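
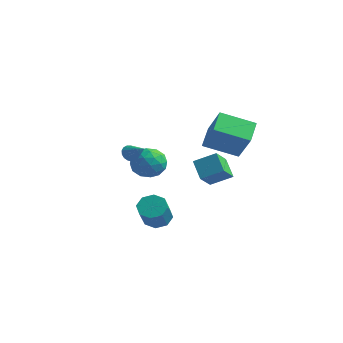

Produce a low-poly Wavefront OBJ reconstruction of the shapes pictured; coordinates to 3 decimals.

v -2.174 3.169 0.459
v -1.675 2.63 -0.393
v -3.685 2.19 0.193
v -3.186 1.651 -0.659
v -2.841 1.476 0.397
v -1.906 2.081 0.562
v -3.454 2.739 -0.762
v -2.519 3.344 -0.597
v -2.466 2.364 -1.147
v -2.087 1.583 -0.431
v -3.273 3.237 0.231
v -2.894 2.456 0.947
v -1.791 2.985 0.057
v -3.569 1.835 -0.257
v -3.365 1.732 0.364
v -3.072 1.415 -0.136
v -1.928 2.663 0.618
v -1.634 2.346 0.117
v -2.32 1.668 0.581
v -3.726 2.474 -0.317
v -3.432 2.157 -0.818
v -2.288 3.405 -0.064
v -1.995 3.088 -0.564
v -3.04 3.152 -0.781
v -1.963 2.512 -0.888
v -2.852 1.937 -1.044
v -3.009 2.576 -1.105
v -2.46 2.932 -1.008
v -1.74 2.053 -0.467
v -2.629 1.478 -0.623
v -2.426 1.375 -0.002
v -1.876 1.731 0.094
v -2.205 1.897 -0.91
v -2.731 3.342 0.423
v -3.62 2.767 0.267
v -3.484 3.089 -0.294
v -2.934 3.445 -0.198
v -2.508 2.883 0.844
v -3.397 2.308 0.688
v -2.9 1.888 0.808
v -2.351 2.244 0.905
v -3.155 2.923 0.71
v -0.019 0.399 -2.892
v 0.326 -0.091 -3.522
v 1.104 -1.27 -2.178
v 0.759 -0.779 -1.548
v 0.733 0.398 -3.329
v 1.512 -0.78 -1.985
v 0.7 0.889 -2.88
v 1.478 -0.29 -1.535
v 0.245 1.092 -2.438
v 1.024 -0.086 -1.093
v -0.364 0.89 -2.262
v 0.414 -0.289 -0.918
v -0.772 0.4 -2.455
v 0.007 -0.778 -1.111
v -0.738 -0.09 -2.905
v 0.04 -1.269 -1.56
v -0.284 -0.294 -3.347
v 0.495 -1.472 -2.002
v -1.112 -0.537 1.823
v -0.847 -0.687 1.341
v 0.032 -0.623 2.477
v -0.828 -0.414 1.344
v -0.874 -0.17 1.456
v -0.975 -0.01 1.653
v -1.107 0.029 1.889
v -1.24 -0.061 2.109
v -1.343 -0.261 2.264
v -1.394 -0.523 2.318
v -1.38 -0.789 2.258
v -1.304 -0.997 2.099
v -1.184 -1.1 1.876
v -1.048 -1.074 1.641
v -0.926 -0.924 1.448
v 2.271 2.135 -0.354
v 2.584 1.028 0.478
v 1.328 2.565 0.573
v 1.641 1.457 1.404
v 3.259 2.903 0.296
v 3.572 1.795 1.127
v 2.316 3.332 1.222
v 2.629 2.225 2.054
v 4.107 2.365 2.158
v 2.671 1.053 2.923
v 3.455 3.54 2.949
v 2.019 2.228 3.714
v 5.301 1.972 3.726
v 3.865 0.66 4.491
v 4.649 3.147 4.517
v 3.213 1.835 5.282
f 1 38 17
f 38 12 41
f 17 41 6
f 38 41 17
f 1 17 13
f 17 6 18
f 13 18 2
f 17 18 13
f 1 13 22
f 13 2 23
f 22 23 8
f 13 23 22
f 1 22 34
f 22 8 37
f 34 37 11
f 22 37 34
f 1 34 38
f 34 11 42
f 38 42 12
f 34 42 38
f 2 18 29
f 18 6 32
f 29 32 10
f 18 32 29
f 6 41 19
f 41 12 40
f 19 40 5
f 41 40 19
f 12 42 39
f 42 11 35
f 39 35 3
f 42 35 39
f 11 37 36
f 37 8 24
f 36 24 7
f 37 24 36
f 8 23 28
f 23 2 25
f 28 25 9
f 23 25 28
f 4 30 16
f 30 10 31
f 16 31 5
f 30 31 16
f 4 16 14
f 16 5 15
f 14 15 3
f 16 15 14
f 4 14 21
f 14 3 20
f 21 20 7
f 14 20 21
f 4 21 26
f 21 7 27
f 26 27 9
f 21 27 26
f 4 26 30
f 26 9 33
f 30 33 10
f 26 33 30
f 5 31 19
f 31 10 32
f 19 32 6
f 31 32 19
f 3 15 39
f 15 5 40
f 39 40 12
f 15 40 39
f 7 20 36
f 20 3 35
f 36 35 11
f 20 35 36
f 9 27 28
f 27 7 24
f 28 24 8
f 27 24 28
f 10 33 29
f 33 9 25
f 29 25 2
f 33 25 29
f 44 43 47
f 44 47 45
f 45 47 48
f 45 48 46
f 47 43 49
f 47 49 48
f 48 49 50
f 48 50 46
f 49 43 51
f 49 51 50
f 50 51 52
f 50 52 46
f 51 43 53
f 51 53 52
f 52 53 54
f 52 54 46
f 53 43 55
f 53 55 54
f 54 55 56
f 54 56 46
f 55 43 57
f 55 57 56
f 56 57 58
f 56 58 46
f 57 43 59
f 57 59 58
f 58 59 60
f 58 60 46
f 59 43 44
f 59 44 60
f 60 44 45
f 60 45 46
f 62 61 64
f 62 64 63
f 64 61 65
f 64 65 63
f 65 61 66
f 65 66 63
f 66 61 67
f 66 67 63
f 67 61 68
f 67 68 63
f 68 61 69
f 68 69 63
f 69 61 70
f 69 70 63
f 70 61 71
f 70 71 63
f 71 61 72
f 71 72 63
f 72 61 73
f 72 73 63
f 73 61 74
f 73 74 63
f 74 61 75
f 74 75 63
f 75 61 62
f 75 62 63
f 77 79 76
f 80 77 76
f 76 79 78
f 78 80 76
f 77 83 79
f 81 77 80
f 81 83 77
f 79 83 78
f 82 80 78
f 78 83 82
f 82 81 80
f 83 81 82
f 85 87 84
f 88 85 84
f 84 87 86
f 86 88 84
f 85 91 87
f 89 85 88
f 89 91 85
f 87 91 86
f 90 88 86
f 86 91 90
f 90 89 88
f 91 89 90



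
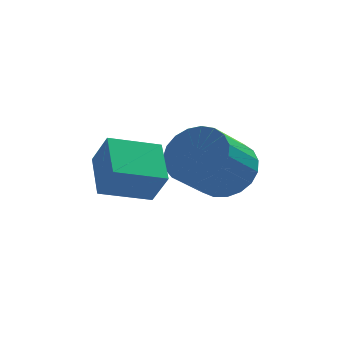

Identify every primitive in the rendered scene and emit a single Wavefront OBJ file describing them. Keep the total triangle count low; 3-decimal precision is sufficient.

v -2.697 -0.548 1.59
v -4.213 -0.966 2.057
v -2.873 0.862 2.283
v -4.389 0.443 2.749
v -2.251 -1.003 2.631
v -3.767 -1.422 3.097
v -2.427 0.406 3.323
v -3.943 -0.012 3.79
v -0.576 1.307 1.911
v 0.128 0.508 1.728
v -0.761 -0.526 2.826
v -1.464 0.273 3.009
v 0.315 0.718 2.078
v -0.574 -0.315 3.176
v 0.348 1.031 2.399
v -0.541 -0.002 3.497
v 0.221 1.391 2.636
v -0.668 0.358 3.733
v -0.043 1.737 2.747
v -0.932 0.703 3.844
v -0.4 2.008 2.714
v -1.289 0.974 3.811
v -0.787 2.158 2.542
v -1.675 1.124 3.639
v -1.137 2.161 2.261
v -2.026 1.127 3.358
v -1.39 2.016 1.919
v -2.279 0.982 3.017
v -1.503 1.748 1.576
v -2.391 0.715 2.674
v -1.455 1.405 1.291
v -2.343 0.371 2.389
v -1.255 1.044 1.114
v -2.144 0.01 2.211
v -0.937 0.729 1.074
v -1.826 -0.305 2.171
v -0.558 0.513 1.179
v -1.446 -0.52 2.276
v -0.181 0.435 1.41
v -1.07 -0.598 2.508
f 2 4 1
f 5 2 1
f 1 4 3
f 3 5 1
f 2 8 4
f 6 2 5
f 6 8 2
f 4 8 3
f 7 5 3
f 3 8 7
f 7 6 5
f 8 6 7
f 10 9 13
f 10 13 11
f 11 13 14
f 11 14 12
f 13 9 15
f 13 15 14
f 14 15 16
f 14 16 12
f 15 9 17
f 15 17 16
f 16 17 18
f 16 18 12
f 17 9 19
f 17 19 18
f 18 19 20
f 18 20 12
f 19 9 21
f 19 21 20
f 20 21 22
f 20 22 12
f 21 9 23
f 21 23 22
f 22 23 24
f 22 24 12
f 23 9 25
f 23 25 24
f 24 25 26
f 24 26 12
f 25 9 27
f 25 27 26
f 26 27 28
f 26 28 12
f 27 9 29
f 27 29 28
f 28 29 30
f 28 30 12
f 29 9 31
f 29 31 30
f 30 31 32
f 30 32 12
f 31 9 33
f 31 33 32
f 32 33 34
f 32 34 12
f 33 9 35
f 33 35 34
f 34 35 36
f 34 36 12
f 35 9 37
f 35 37 36
f 36 37 38
f 36 38 12
f 37 9 39
f 37 39 38
f 38 39 40
f 38 40 12
f 39 9 10
f 39 10 40
f 40 10 11
f 40 11 12



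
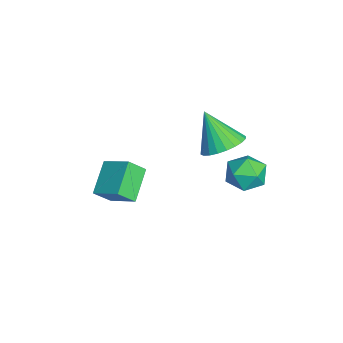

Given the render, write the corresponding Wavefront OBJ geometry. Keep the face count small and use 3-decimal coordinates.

v -1.752 -1.581 -1.154
v -0.94 -0.642 -0.505
v -1.962 -0.885 -1.897
v -1.151 0.054 -1.249
v -0.489 -2.094 -1.991
v 0.322 -1.155 -1.343
v -0.7 -1.398 -2.735
v 0.112 -0.459 -2.086
v -2.382 3.264 -1.089
v -1.642 3.656 -0.525
v -3.178 2.556 0.449
v -1.903 3.951 -0.525
v -2.238 4.141 -0.61
v -2.594 4.198 -0.768
v -2.918 4.113 -0.975
v -3.161 3.898 -1.199
v -3.285 3.587 -1.407
v -3.272 3.226 -1.566
v -3.123 2.872 -1.652
v -2.862 2.577 -1.653
v -2.527 2.387 -1.568
v -2.171 2.33 -1.409
v -1.847 2.415 -1.202
v -1.604 2.63 -0.978
v -1.48 2.941 -0.771
v -1.493 3.302 -0.612
v 0.863 4.253 0.151
v 1.77 4.363 0.174
v 0.99 3.037 0.986
v 1.897 3.147 1.009
v 1.354 3.737 1.449
v 1.275 4.488 0.933
v 1.485 2.912 0.227
v 1.406 3.663 -0.289
v 2.155 3.534 0.221
v 2.074 4.044 0.976
v 0.686 3.356 0.184
v 0.605 3.866 0.939
f 2 4 1
f 5 2 1
f 1 4 3
f 3 5 1
f 2 8 4
f 6 2 5
f 6 8 2
f 4 8 3
f 7 5 3
f 3 8 7
f 7 6 5
f 8 6 7
f 10 9 12
f 10 12 11
f 12 9 13
f 12 13 11
f 13 9 14
f 13 14 11
f 14 9 15
f 14 15 11
f 15 9 16
f 15 16 11
f 16 9 17
f 16 17 11
f 17 9 18
f 17 18 11
f 18 9 19
f 18 19 11
f 19 9 20
f 19 20 11
f 20 9 21
f 20 21 11
f 21 9 22
f 21 22 11
f 22 9 23
f 22 23 11
f 23 9 24
f 23 24 11
f 24 9 25
f 24 25 11
f 25 9 26
f 25 26 11
f 26 9 10
f 26 10 11
f 27 38 32
f 27 32 28
f 27 28 34
f 27 34 37
f 27 37 38
f 28 32 36
f 32 38 31
f 38 37 29
f 37 34 33
f 34 28 35
f 30 36 31
f 30 31 29
f 30 29 33
f 30 33 35
f 30 35 36
f 31 36 32
f 29 31 38
f 33 29 37
f 35 33 34
f 36 35 28



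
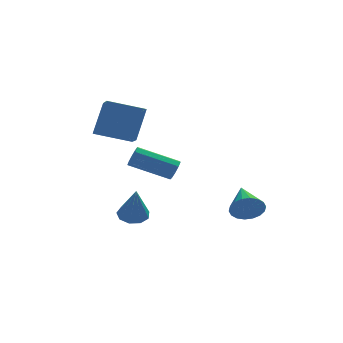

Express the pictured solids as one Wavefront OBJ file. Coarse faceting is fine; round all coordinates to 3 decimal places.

v 0.451 -3.885 0.175
v 0.685 -3.569 0.588
v -1.197 -3.258 1.417
v -1.431 -3.575 1.005
v 0.589 -3.343 0.285
v -1.293 -3.033 1.114
v 0.428 -3.371 -0.069
v -1.454 -3.06 0.76
v 0.278 -3.64 -0.309
v -1.604 -3.329 0.52
v 0.209 -4.023 -0.322
v -1.673 -3.712 0.507
v 0.253 -4.342 -0.102
v -1.629 -4.031 0.727
v 0.39 -4.447 0.247
v -1.492 -4.137 1.077
v 0.555 -4.29 0.563
v -1.327 -3.979 1.393
v 0.672 -3.943 0.698
v -1.21 -3.632 1.527
v -1.259 -0.866 -3.84
v -0.568 -1.182 -4.019
v -1.161 -1.694 -2
v -0.498 -0.698 -3.805
v -0.785 -0.293 -3.608
v -1.293 -0.156 -3.519
v -1.785 -0.352 -3.581
v -2.032 -0.789 -3.764
v -1.917 -1.261 -3.982
v -1.494 -1.55 -4.135
v -0.962 -1.518 -4.149
v 3.59 -4.726 -1.983
v 4.027 -4.952 -1.302
v 3.51 -3.054 -1.377
v 4.294 -4.852 -1.543
v 4.422 -4.727 -1.871
v 4.385 -4.602 -2.222
v 4.191 -4.501 -2.525
v 3.877 -4.445 -2.72
v 3.507 -4.445 -2.77
v 3.153 -4.5 -2.664
v 2.885 -4.6 -2.422
v 2.757 -4.725 -2.094
v 2.794 -4.85 -1.744
v 2.989 -4.951 -1.441
v 3.302 -5.007 -1.245
v 3.673 -5.007 -1.196
v -1.009 0.45 0.423
v -2.875 0.56 0.98
v -1.116 1.799 -0.201
v -2.981 1.909 0.356
v -0.459 1.271 2.104
v -2.324 1.381 2.661
v -0.565 2.62 1.48
v -2.431 2.73 2.037
f 2 1 5
f 2 5 3
f 3 5 6
f 3 6 4
f 5 1 7
f 5 7 6
f 6 7 8
f 6 8 4
f 7 1 9
f 7 9 8
f 8 9 10
f 8 10 4
f 9 1 11
f 9 11 10
f 10 11 12
f 10 12 4
f 11 1 13
f 11 13 12
f 12 13 14
f 12 14 4
f 13 1 15
f 13 15 14
f 14 15 16
f 14 16 4
f 15 1 17
f 15 17 16
f 16 17 18
f 16 18 4
f 17 1 19
f 17 19 18
f 18 19 20
f 18 20 4
f 19 1 2
f 19 2 20
f 20 2 3
f 20 3 4
f 22 21 24
f 22 24 23
f 24 21 25
f 24 25 23
f 25 21 26
f 25 26 23
f 26 21 27
f 26 27 23
f 27 21 28
f 27 28 23
f 28 21 29
f 28 29 23
f 29 21 30
f 29 30 23
f 30 21 31
f 30 31 23
f 31 21 22
f 31 22 23
f 33 32 35
f 33 35 34
f 35 32 36
f 35 36 34
f 36 32 37
f 36 37 34
f 37 32 38
f 37 38 34
f 38 32 39
f 38 39 34
f 39 32 40
f 39 40 34
f 40 32 41
f 40 41 34
f 41 32 42
f 41 42 34
f 42 32 43
f 42 43 34
f 43 32 44
f 43 44 34
f 44 32 45
f 44 45 34
f 45 32 46
f 45 46 34
f 46 32 47
f 46 47 34
f 47 32 33
f 47 33 34
f 49 51 48
f 52 49 48
f 48 51 50
f 50 52 48
f 49 55 51
f 53 49 52
f 53 55 49
f 51 55 50
f 54 52 50
f 50 55 54
f 54 53 52
f 55 53 54



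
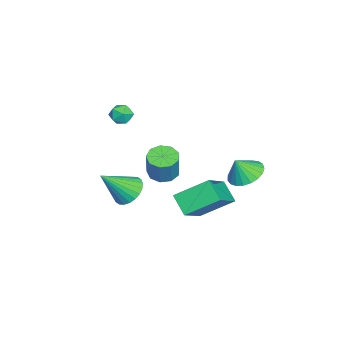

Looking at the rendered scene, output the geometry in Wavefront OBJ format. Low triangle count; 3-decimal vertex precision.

v 1.404 -1.188 -3.474
v 2.121 -0.732 -3.469
v 2.096 -2.292 -2.146
v 1.941 -0.572 -3.241
v 1.679 -0.505 -3.049
v 1.375 -0.542 -2.922
v 1.076 -0.678 -2.878
v 0.826 -0.891 -2.926
v 0.665 -1.15 -3.056
v 0.616 -1.414 -3.251
v 0.687 -1.644 -3.479
v 0.867 -1.804 -3.706
v 1.129 -1.871 -3.898
v 1.433 -1.834 -4.026
v 1.732 -1.698 -4.069
v 1.982 -1.485 -4.022
v 2.144 -1.226 -3.891
v 2.193 -0.962 -3.697
v 2.81 1.069 -2.535
v 2.488 2.576 -1.585
v 1.1 1.474 -3.757
v 0.778 2.981 -2.806
v 3.482 1.679 -3.274
v 3.16 3.186 -2.323
v 1.772 2.084 -4.495
v 1.45 3.591 -3.545
v -3.378 -1.868 -1.521
v -2.966 -2.164 -1.931
v -3.834 -2.796 -1.309
v -3.422 -3.092 -1.719
v -3.202 -2.843 -1.158
v -2.92 -2.27 -1.289
v -3.88 -2.69 -1.951
v -3.598 -2.117 -2.082
v -3.276 -2.672 -2.196
v -2.857 -2.767 -1.706
v -3.943 -2.193 -1.534
v -3.524 -2.288 -1.044
v 0.374 0.19 -2.716
v 0.907 0.648 -2.949
v 1.419 0.727 -1.616
v 0.886 0.27 -1.384
v 0.5 0.914 -2.808
v 1.012 0.993 -1.475
v 0.034 0.841 -2.625
v 0.546 0.921 -1.292
v -0.273 0.464 -2.484
v 0.239 0.543 -1.151
v -0.277 -0.041 -2.453
v 0.234 0.038 -1.12
v 0.023 -0.438 -2.544
v 0.535 -0.359 -1.211
v 0.488 -0.541 -2.717
v 1 -0.461 -1.384
v 0.899 -0.302 -2.889
v 1.411 -0.222 -1.556
v 1.065 0.168 -2.98
v 1.577 0.247 -1.648
v -2.032 3.578 -4.067
v -1.372 4.229 -3.914
v -1.788 3.102 -3.093
v -1.688 4.395 -3.754
v -2.063 4.419 -3.648
v -2.433 4.297 -3.614
v -2.734 4.051 -3.659
v -2.913 3.724 -3.774
v -2.94 3.371 -3.94
v -2.81 3.053 -4.127
v -2.545 2.827 -4.304
v -2.192 2.73 -4.44
v -1.811 2.78 -4.512
v -1.468 2.967 -4.506
v -1.223 3.261 -4.424
v -1.117 3.609 -4.281
v -1.17 3.951 -4.1
f 2 1 4
f 2 4 3
f 4 1 5
f 4 5 3
f 5 1 6
f 5 6 3
f 6 1 7
f 6 7 3
f 7 1 8
f 7 8 3
f 8 1 9
f 8 9 3
f 9 1 10
f 9 10 3
f 10 1 11
f 10 11 3
f 11 1 12
f 11 12 3
f 12 1 13
f 12 13 3
f 13 1 14
f 13 14 3
f 14 1 15
f 14 15 3
f 15 1 16
f 15 16 3
f 16 1 17
f 16 17 3
f 17 1 18
f 17 18 3
f 18 1 2
f 18 2 3
f 20 22 19
f 23 20 19
f 19 22 21
f 21 23 19
f 20 26 22
f 24 20 23
f 24 26 20
f 22 26 21
f 25 23 21
f 21 26 25
f 25 24 23
f 26 24 25
f 27 38 32
f 27 32 28
f 27 28 34
f 27 34 37
f 27 37 38
f 28 32 36
f 32 38 31
f 38 37 29
f 37 34 33
f 34 28 35
f 30 36 31
f 30 31 29
f 30 29 33
f 30 33 35
f 30 35 36
f 31 36 32
f 29 31 38
f 33 29 37
f 35 33 34
f 36 35 28
f 40 39 43
f 40 43 41
f 41 43 44
f 41 44 42
f 43 39 45
f 43 45 44
f 44 45 46
f 44 46 42
f 45 39 47
f 45 47 46
f 46 47 48
f 46 48 42
f 47 39 49
f 47 49 48
f 48 49 50
f 48 50 42
f 49 39 51
f 49 51 50
f 50 51 52
f 50 52 42
f 51 39 53
f 51 53 52
f 52 53 54
f 52 54 42
f 53 39 55
f 53 55 54
f 54 55 56
f 54 56 42
f 55 39 57
f 55 57 56
f 56 57 58
f 56 58 42
f 57 39 40
f 57 40 58
f 58 40 41
f 58 41 42
f 60 59 62
f 60 62 61
f 62 59 63
f 62 63 61
f 63 59 64
f 63 64 61
f 64 59 65
f 64 65 61
f 65 59 66
f 65 66 61
f 66 59 67
f 66 67 61
f 67 59 68
f 67 68 61
f 68 59 69
f 68 69 61
f 69 59 70
f 69 70 61
f 70 59 71
f 70 71 61
f 71 59 72
f 71 72 61
f 72 59 73
f 72 73 61
f 73 59 74
f 73 74 61
f 74 59 75
f 74 75 61
f 75 59 60
f 75 60 61



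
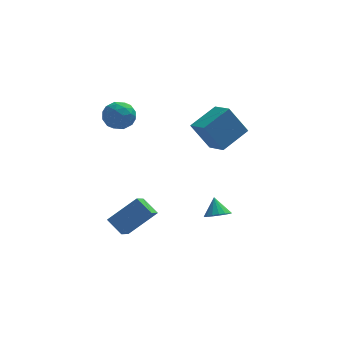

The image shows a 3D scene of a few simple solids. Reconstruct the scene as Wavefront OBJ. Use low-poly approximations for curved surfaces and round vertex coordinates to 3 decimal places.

v -3.734 -0.689 -4.815
v -4.128 -1.583 -4.171
v -4.36 0.012 -4.224
v -4.754 -0.882 -3.58
v -2.286 -0.438 -3.58
v -2.68 -1.332 -2.936
v -2.912 0.263 -2.989
v -3.306 -0.631 -2.345
v -3.653 1.924 2.094
v -3.365 1.572 2.851
v -4.555 0.828 1.929
v -4.267 0.476 2.686
v -4.742 1.221 2.697
v -4.184 1.898 2.8
v -3.736 0.502 1.98
v -3.178 1.179 2.083
v -3.416 0.693 2.781
v -4.038 1.138 3.224
v -3.882 1.262 1.556
v -4.504 1.707 1.999
v -3.43 1.844 2.487
v -4.49 0.556 2.293
v -4.769 0.993 2.299
v -4.6 0.787 2.744
v -3.911 2.036 2.457
v -3.742 1.829 2.902
v -4.551 1.623 2.811
v -4.178 0.571 1.878
v -4.009 0.364 2.323
v -3.32 1.613 2.036
v -3.151 1.407 2.481
v -3.369 0.777 1.969
v -3.29 1.121 2.891
v -3.821 0.477 2.794
v -3.509 0.492 2.379
v -3.181 0.89 2.439
v -3.656 1.382 3.151
v -4.186 0.738 3.054
v -4.465 1.176 3.061
v -4.137 1.574 3.121
v -3.686 0.866 3.11
v -3.734 1.662 1.726
v -4.264 1.018 1.629
v -3.783 0.826 1.659
v -3.455 1.224 1.719
v -4.099 1.923 1.986
v -4.63 1.279 1.889
v -4.739 1.51 2.341
v -4.411 1.908 2.401
v -4.234 1.534 1.67
v 0.591 -0.663 -3.786
v 1.27 -0.704 -3.669
v 0.489 0.003 -2.954
v 1.241 -0.449 -3.877
v 1.063 -0.243 -4.064
v 0.777 -0.133 -4.187
v 0.448 -0.145 -4.218
v 0.153 -0.275 -4.151
v -0.043 -0.494 -3.999
v -0.093 -0.752 -3.799
v 0.014 -0.99 -3.595
v 0.253 -1.152 -3.436
v 0.57 -1.202 -3.356
v 0.891 -1.129 -3.375
v 1.144 -0.949 -3.488
v -0.627 0.459 1.924
v -0.106 -0.617 2.38
v 0.677 1.382 2.612
v 1.199 0.306 3.069
v 0.281 0.274 0.451
v 0.803 -0.802 0.908
v 1.586 1.197 1.14
v 2.107 0.121 1.596
f 2 4 1
f 5 2 1
f 1 4 3
f 3 5 1
f 2 8 4
f 6 2 5
f 6 8 2
f 4 8 3
f 7 5 3
f 3 8 7
f 7 6 5
f 8 6 7
f 9 46 25
f 46 20 49
f 25 49 14
f 46 49 25
f 9 25 21
f 25 14 26
f 21 26 10
f 25 26 21
f 9 21 30
f 21 10 31
f 30 31 16
f 21 31 30
f 9 30 42
f 30 16 45
f 42 45 19
f 30 45 42
f 9 42 46
f 42 19 50
f 46 50 20
f 42 50 46
f 10 26 37
f 26 14 40
f 37 40 18
f 26 40 37
f 14 49 27
f 49 20 48
f 27 48 13
f 49 48 27
f 20 50 47
f 50 19 43
f 47 43 11
f 50 43 47
f 19 45 44
f 45 16 32
f 44 32 15
f 45 32 44
f 16 31 36
f 31 10 33
f 36 33 17
f 31 33 36
f 12 38 24
f 38 18 39
f 24 39 13
f 38 39 24
f 12 24 22
f 24 13 23
f 22 23 11
f 24 23 22
f 12 22 29
f 22 11 28
f 29 28 15
f 22 28 29
f 12 29 34
f 29 15 35
f 34 35 17
f 29 35 34
f 12 34 38
f 34 17 41
f 38 41 18
f 34 41 38
f 13 39 27
f 39 18 40
f 27 40 14
f 39 40 27
f 11 23 47
f 23 13 48
f 47 48 20
f 23 48 47
f 15 28 44
f 28 11 43
f 44 43 19
f 28 43 44
f 17 35 36
f 35 15 32
f 36 32 16
f 35 32 36
f 18 41 37
f 41 17 33
f 37 33 10
f 41 33 37
f 52 51 54
f 52 54 53
f 54 51 55
f 54 55 53
f 55 51 56
f 55 56 53
f 56 51 57
f 56 57 53
f 57 51 58
f 57 58 53
f 58 51 59
f 58 59 53
f 59 51 60
f 59 60 53
f 60 51 61
f 60 61 53
f 61 51 62
f 61 62 53
f 62 51 63
f 62 63 53
f 63 51 64
f 63 64 53
f 64 51 65
f 64 65 53
f 65 51 52
f 65 52 53
f 67 69 66
f 70 67 66
f 66 69 68
f 68 70 66
f 67 73 69
f 71 67 70
f 71 73 67
f 69 73 68
f 72 70 68
f 68 73 72
f 72 71 70
f 73 71 72



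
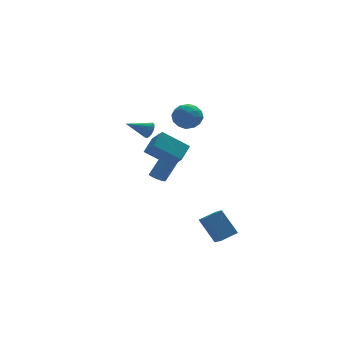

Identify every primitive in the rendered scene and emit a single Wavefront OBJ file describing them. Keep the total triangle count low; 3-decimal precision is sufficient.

v -0.086 -3.691 -5.096
v -0.02 -4.705 -4.42
v -0.784 -2.749 -3.613
v -0.718 -3.763 -2.938
v 1.018 -3.397 -4.762
v 1.084 -4.411 -4.087
v 0.32 -2.455 -3.28
v 0.386 -3.469 -2.604
v -1.961 2.125 -2.369
v -1.534 2.162 -2.745
v -0.253 3.052 -1.208
v -0.679 3.015 -0.831
v -1.749 2.487 -2.754
v -0.468 3.377 -1.217
v -2.063 2.643 -2.583
v -0.782 3.533 -1.046
v -2.329 2.556 -2.311
v -1.048 3.446 -0.774
v -2.422 2.268 -2.066
v -1.141 3.158 -0.529
v -2.3 1.912 -1.963
v -1.019 2.803 -0.426
v -2.018 1.656 -2.049
v -0.737 2.547 -0.512
v -1.71 1.62 -2.285
v -0.429 2.51 -0.748
v -1.519 1.819 -2.56
v -0.238 2.71 -1.023
v -1.664 -0.04 3.932
v -0.943 0.47 3.488
v -0.637 -1.23 4.232
v 0.084 -0.72 3.788
v -0.283 -0.408 4.651
v -0.917 0.327 4.466
v -0.663 -1.087 3.254
v -1.297 -0.352 3.069
v -0.324 -0.177 3.069
v -0.09 0.243 3.932
v -1.49 -1.003 3.788
v -1.256 -0.583 4.651
v -1.393 0.319 3.684
v -0.187 -1.079 4.036
v -0.402 -0.896 4.543
v 0.022 -0.596 4.282
v -1.378 0.235 4.259
v -0.955 0.535 3.998
v -0.567 0.019 4.681
v -0.625 -1.295 3.722
v -0.202 -0.995 3.461
v -1.602 -0.164 3.438
v -1.178 0.136 3.177
v -1.013 -0.779 3.039
v -0.606 0.239 3.177
v -0.003 -0.46 3.352
v -0.442 -0.676 3.039
v -0.814 -0.244 2.93
v -0.468 0.485 3.684
v 0.135 -0.214 3.86
v -0.08 -0.03 4.367
v -0.453 0.402 4.259
v -0.105 0.105 3.438
v -1.715 -0.546 3.86
v -1.112 -1.245 4.036
v -1.127 -1.162 3.461
v -1.5 -0.73 3.353
v -1.577 -0.3 4.368
v -0.974 -0.999 4.543
v -0.766 -0.516 4.79
v -1.138 -0.084 4.681
v -1.475 -0.865 4.282
v -2.752 0.938 2.359
v -2.483 1.106 2.881
v -4.168 0.962 3.081
v -2.546 1.359 2.75
v -2.655 1.516 2.529
v -2.787 1.54 2.269
v -2.911 1.426 2.031
v -2.998 1.201 1.867
v -3.028 0.915 1.816
v -2.996 0.634 1.89
v -2.907 0.423 2.071
v -2.783 0.33 2.319
v -2.652 0.376 2.575
v -2.543 0.551 2.782
v -2.482 0.814 2.893
v -1.74 -0.276 -0.198
v -1.39 -1.223 0.742
v -3.275 0.285 0.937
v -2.925 -0.662 1.878
v -0.975 0.602 0.402
v -0.625 -0.345 1.343
v -2.51 1.163 1.538
v -2.16 0.216 2.478
f 2 4 1
f 5 2 1
f 1 4 3
f 3 5 1
f 2 8 4
f 6 2 5
f 6 8 2
f 4 8 3
f 7 5 3
f 3 8 7
f 7 6 5
f 8 6 7
f 10 9 13
f 10 13 11
f 11 13 14
f 11 14 12
f 13 9 15
f 13 15 14
f 14 15 16
f 14 16 12
f 15 9 17
f 15 17 16
f 16 17 18
f 16 18 12
f 17 9 19
f 17 19 18
f 18 19 20
f 18 20 12
f 19 9 21
f 19 21 20
f 20 21 22
f 20 22 12
f 21 9 23
f 21 23 22
f 22 23 24
f 22 24 12
f 23 9 25
f 23 25 24
f 24 25 26
f 24 26 12
f 25 9 27
f 25 27 26
f 26 27 28
f 26 28 12
f 27 9 10
f 27 10 28
f 28 10 11
f 28 11 12
f 29 66 45
f 66 40 69
f 45 69 34
f 66 69 45
f 29 45 41
f 45 34 46
f 41 46 30
f 45 46 41
f 29 41 50
f 41 30 51
f 50 51 36
f 41 51 50
f 29 50 62
f 50 36 65
f 62 65 39
f 50 65 62
f 29 62 66
f 62 39 70
f 66 70 40
f 62 70 66
f 30 46 57
f 46 34 60
f 57 60 38
f 46 60 57
f 34 69 47
f 69 40 68
f 47 68 33
f 69 68 47
f 40 70 67
f 70 39 63
f 67 63 31
f 70 63 67
f 39 65 64
f 65 36 52
f 64 52 35
f 65 52 64
f 36 51 56
f 51 30 53
f 56 53 37
f 51 53 56
f 32 58 44
f 58 38 59
f 44 59 33
f 58 59 44
f 32 44 42
f 44 33 43
f 42 43 31
f 44 43 42
f 32 42 49
f 42 31 48
f 49 48 35
f 42 48 49
f 32 49 54
f 49 35 55
f 54 55 37
f 49 55 54
f 32 54 58
f 54 37 61
f 58 61 38
f 54 61 58
f 33 59 47
f 59 38 60
f 47 60 34
f 59 60 47
f 31 43 67
f 43 33 68
f 67 68 40
f 43 68 67
f 35 48 64
f 48 31 63
f 64 63 39
f 48 63 64
f 37 55 56
f 55 35 52
f 56 52 36
f 55 52 56
f 38 61 57
f 61 37 53
f 57 53 30
f 61 53 57
f 72 71 74
f 72 74 73
f 74 71 75
f 74 75 73
f 75 71 76
f 75 76 73
f 76 71 77
f 76 77 73
f 77 71 78
f 77 78 73
f 78 71 79
f 78 79 73
f 79 71 80
f 79 80 73
f 80 71 81
f 80 81 73
f 81 71 82
f 81 82 73
f 82 71 83
f 82 83 73
f 83 71 84
f 83 84 73
f 84 71 85
f 84 85 73
f 85 71 72
f 85 72 73
f 87 89 86
f 90 87 86
f 86 89 88
f 88 90 86
f 87 93 89
f 91 87 90
f 91 93 87
f 89 93 88
f 92 90 88
f 88 93 92
f 92 91 90
f 93 91 92



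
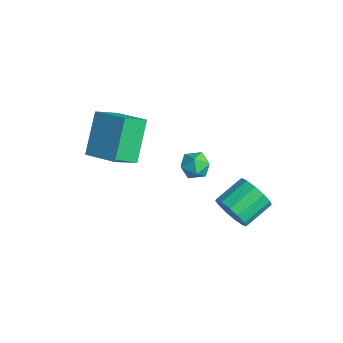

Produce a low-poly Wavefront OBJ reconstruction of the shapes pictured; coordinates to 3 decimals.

v -2.827 2.962 -3.836
v -2.447 3.112 -3.301
v -2.053 2.288 -4.199
v -1.673 2.438 -3.664
v -2.238 2.082 -3.586
v -2.717 2.498 -3.361
v -1.783 2.902 -4.139
v -2.262 3.318 -3.914
v -1.802 3.074 -3.488
v -2.083 2.567 -3.147
v -2.417 2.833 -4.353
v -2.698 2.326 -4.012
v 0.68 2.553 -4.042
v 1.012 2.895 -4.696
v 0.793 4.109 -4.173
v 0.46 3.767 -3.518
v 0.566 2.853 -4.785
v 0.347 4.067 -4.262
v 0.157 2.716 -4.638
v -0.063 3.93 -4.115
v -0.087 2.527 -4.302
v -0.306 3.741 -3.779
v -0.087 2.346 -3.883
v -0.307 3.56 -3.36
v 0.156 2.231 -3.514
v -0.063 3.445 -2.991
v 0.566 2.218 -3.313
v 0.346 3.432 -2.79
v 1.011 2.312 -3.343
v 0.792 3.526 -2.82
v 1.352 2.482 -3.595
v 1.132 3.696 -3.072
v 1.479 2.675 -3.989
v 1.259 3.889 -3.465
v 1.352 2.829 -4.399
v 1.133 4.043 -3.876
v -2.14 -1.044 -1.243
v -1.966 -2.027 -0.559
v -2.974 -0.184 0.206
v -2.8 -1.167 0.89
v -0.84 -0.513 -0.81
v -0.666 -1.496 -0.126
v -1.674 0.347 0.639
v -1.5 -0.636 1.323
f 1 12 6
f 1 6 2
f 1 2 8
f 1 8 11
f 1 11 12
f 2 6 10
f 6 12 5
f 12 11 3
f 11 8 7
f 8 2 9
f 4 10 5
f 4 5 3
f 4 3 7
f 4 7 9
f 4 9 10
f 5 10 6
f 3 5 12
f 7 3 11
f 9 7 8
f 10 9 2
f 14 13 17
f 14 17 15
f 15 17 18
f 15 18 16
f 17 13 19
f 17 19 18
f 18 19 20
f 18 20 16
f 19 13 21
f 19 21 20
f 20 21 22
f 20 22 16
f 21 13 23
f 21 23 22
f 22 23 24
f 22 24 16
f 23 13 25
f 23 25 24
f 24 25 26
f 24 26 16
f 25 13 27
f 25 27 26
f 26 27 28
f 26 28 16
f 27 13 29
f 27 29 28
f 28 29 30
f 28 30 16
f 29 13 31
f 29 31 30
f 30 31 32
f 30 32 16
f 31 13 33
f 31 33 32
f 32 33 34
f 32 34 16
f 33 13 35
f 33 35 34
f 34 35 36
f 34 36 16
f 35 13 14
f 35 14 36
f 36 14 15
f 36 15 16
f 38 40 37
f 41 38 37
f 37 40 39
f 39 41 37
f 38 44 40
f 42 38 41
f 42 44 38
f 40 44 39
f 43 41 39
f 39 44 43
f 43 42 41
f 44 42 43



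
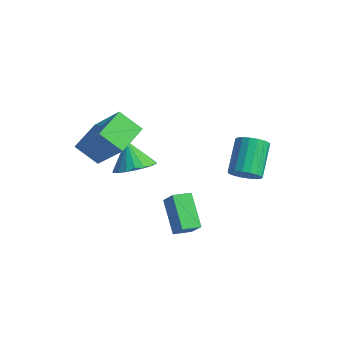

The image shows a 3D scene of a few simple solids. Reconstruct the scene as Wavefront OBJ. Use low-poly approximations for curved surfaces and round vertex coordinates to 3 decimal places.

v 1.259 2.875 1.574
v 1.776 3.393 1.461
v 0.978 4.462 2.713
v 0.461 3.945 2.826
v 1.542 3.473 1.243
v 0.745 4.543 2.496
v 1.253 3.436 1.091
v 0.455 4.506 2.343
v 0.964 3.287 1.034
v 0.167 4.357 2.287
v 0.734 3.057 1.084
v -0.063 4.127 2.337
v 0.608 2.791 1.232
v -0.19 3.86 2.484
v 0.611 2.541 1.447
v -0.187 3.611 2.699
v 0.742 2.358 1.687
v -0.056 3.427 2.939
v 0.975 2.277 1.904
v 0.178 3.347 3.157
v 1.265 2.314 2.057
v 0.467 3.384 3.309
v 1.553 2.463 2.113
v 0.756 3.533 3.366
v 1.783 2.693 2.063
v 0.986 3.763 3.316
v 1.91 2.96 1.916
v 1.112 4.029 3.168
v 1.907 3.209 1.701
v 1.109 4.279 2.953
v -0.076 0.098 -1.698
v -1.334 0.561 -0.452
v 0.123 0.948 -1.812
v -1.135 1.41 -0.566
v 0.655 0.03 -0.934
v -0.603 0.492 0.312
v 0.854 0.879 -1.048
v -0.404 1.342 0.198
v -2.798 0.155 1.005
v -2.069 -0.333 1.442
v -3.522 0.245 2.315
v -1.948 0.054 1.482
v -1.974 0.459 1.44
v -2.142 0.811 1.323
v -2.424 1.049 1.151
v -2.77 1.133 0.953
v -3.121 1.048 0.765
v -3.416 0.809 0.618
v -3.605 0.456 0.538
v -3.653 0.052 0.539
v -3.554 -0.335 0.62
v -3.324 -0.637 0.768
v -3.003 -0.802 0.957
v -2.646 -0.801 1.154
v -2.316 -0.636 1.326
v -3.37 -2.515 3.12
v -1.835 -2.34 4.629
v -3.982 -1.039 3.571
v -2.447 -0.864 5.08
v -2.573 -1.916 2.24
v -1.038 -1.741 3.749
v -3.185 -0.44 2.691
v -1.65 -0.265 4.2
f 2 1 5
f 2 5 3
f 3 5 6
f 3 6 4
f 5 1 7
f 5 7 6
f 6 7 8
f 6 8 4
f 7 1 9
f 7 9 8
f 8 9 10
f 8 10 4
f 9 1 11
f 9 11 10
f 10 11 12
f 10 12 4
f 11 1 13
f 11 13 12
f 12 13 14
f 12 14 4
f 13 1 15
f 13 15 14
f 14 15 16
f 14 16 4
f 15 1 17
f 15 17 16
f 16 17 18
f 16 18 4
f 17 1 19
f 17 19 18
f 18 19 20
f 18 20 4
f 19 1 21
f 19 21 20
f 20 21 22
f 20 22 4
f 21 1 23
f 21 23 22
f 22 23 24
f 22 24 4
f 23 1 25
f 23 25 24
f 24 25 26
f 24 26 4
f 25 1 27
f 25 27 26
f 26 27 28
f 26 28 4
f 27 1 29
f 27 29 28
f 28 29 30
f 28 30 4
f 29 1 2
f 29 2 30
f 30 2 3
f 30 3 4
f 32 34 31
f 35 32 31
f 31 34 33
f 33 35 31
f 32 38 34
f 36 32 35
f 36 38 32
f 34 38 33
f 37 35 33
f 33 38 37
f 37 36 35
f 38 36 37
f 40 39 42
f 40 42 41
f 42 39 43
f 42 43 41
f 43 39 44
f 43 44 41
f 44 39 45
f 44 45 41
f 45 39 46
f 45 46 41
f 46 39 47
f 46 47 41
f 47 39 48
f 47 48 41
f 48 39 49
f 48 49 41
f 49 39 50
f 49 50 41
f 50 39 51
f 50 51 41
f 51 39 52
f 51 52 41
f 52 39 53
f 52 53 41
f 53 39 54
f 53 54 41
f 54 39 55
f 54 55 41
f 55 39 40
f 55 40 41
f 57 59 56
f 60 57 56
f 56 59 58
f 58 60 56
f 57 63 59
f 61 57 60
f 61 63 57
f 59 63 58
f 62 60 58
f 58 63 62
f 62 61 60
f 63 61 62



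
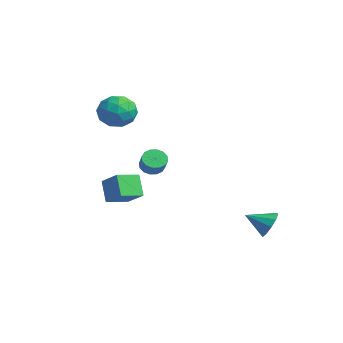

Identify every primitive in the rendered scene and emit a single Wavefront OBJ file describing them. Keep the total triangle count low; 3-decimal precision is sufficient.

v 3.713 3.457 -4.174
v 4.39 3.447 -3.536
v 3.047 2.303 -3.486
v 3.974 3.798 -3.349
v 3.459 4.019 -3.477
v 3.041 4.025 -3.871
v 2.88 3.814 -4.381
v 3.036 3.468 -4.812
v 3.452 3.117 -4.999
v 3.967 2.896 -4.871
v 4.385 2.89 -4.476
v 4.546 3.1 -3.967
v -0.175 -4.582 -1.002
v 1.09 -4.252 -0.17
v -0.357 -3.228 -1.261
v 0.908 -2.898 -0.429
v 0.652 -4.702 -2.211
v 1.917 -4.372 -1.379
v 0.47 -3.348 -2.47
v 1.735 -3.018 -1.638
v -3.718 -1.458 3.545
v -2.588 -1.55 3.157
v -4.192 -3.05 2.543
v -3.062 -3.142 2.155
v -3.317 -3.341 3.309
v -3.024 -2.358 3.928
v -3.756 -2.242 1.772
v -3.463 -1.259 2.391
v -2.611 -2.035 2.061
v -2.34 -2.714 3.011
v -4.44 -1.886 2.689
v -4.169 -2.565 3.639
v -3.112 -1.365 3.439
v -3.668 -3.235 2.261
v -3.818 -3.353 2.939
v -3.154 -3.407 2.711
v -3.368 -1.839 3.893
v -2.704 -1.893 3.664
v -3.132 -2.946 3.753
v -4.076 -2.707 2.036
v -3.412 -2.761 1.807
v -3.626 -1.193 2.989
v -2.962 -1.247 2.761
v -3.648 -1.654 1.947
v -2.461 -1.703 2.567
v -2.739 -2.639 1.977
v -3.147 -2.11 1.752
v -2.975 -1.532 2.117
v -2.301 -2.102 3.125
v -2.58 -3.038 2.536
v -2.73 -3.155 3.214
v -2.558 -2.577 3.578
v -2.315 -2.387 2.481
v -4.2 -1.562 3.164
v -4.479 -2.498 2.575
v -4.222 -2.023 2.122
v -4.05 -1.445 2.486
v -4.041 -1.961 3.723
v -4.319 -2.897 3.133
v -3.805 -3.068 3.583
v -3.633 -2.49 3.948
v -4.465 -2.213 3.219
v -0.758 -1.396 -0.499
v -0.334 -1.72 -0.983
v 0.402 -1.889 -0.224
v -0.022 -1.564 0.259
v -0.238 -1.36 -0.996
v 0.498 -1.529 -0.238
v -0.281 -1.01 -0.876
v 0.455 -1.178 -0.118
v -0.452 -0.763 -0.655
v 0.284 -0.932 0.103
v -0.705 -0.686 -0.393
v 0.031 -0.854 0.366
v -0.972 -0.799 -0.159
v -0.236 -0.967 0.6
v -1.182 -1.071 -0.016
v -0.446 -1.24 0.743
v -1.278 -1.431 -0.002
v -0.542 -1.6 0.756
v -1.235 -1.782 -0.122
v -0.499 -1.95 0.636
v -1.064 -2.028 -0.343
v -0.328 -2.197 0.415
v -0.811 -2.106 -0.606
v -0.075 -2.274 0.153
v -0.544 -1.993 -0.84
v 0.192 -2.161 -0.081
f 2 1 4
f 2 4 3
f 4 1 5
f 4 5 3
f 5 1 6
f 5 6 3
f 6 1 7
f 6 7 3
f 7 1 8
f 7 8 3
f 8 1 9
f 8 9 3
f 9 1 10
f 9 10 3
f 10 1 11
f 10 11 3
f 11 1 12
f 11 12 3
f 12 1 2
f 12 2 3
f 14 16 13
f 17 14 13
f 13 16 15
f 15 17 13
f 14 20 16
f 18 14 17
f 18 20 14
f 16 20 15
f 19 17 15
f 15 20 19
f 19 18 17
f 20 18 19
f 21 58 37
f 58 32 61
f 37 61 26
f 58 61 37
f 21 37 33
f 37 26 38
f 33 38 22
f 37 38 33
f 21 33 42
f 33 22 43
f 42 43 28
f 33 43 42
f 21 42 54
f 42 28 57
f 54 57 31
f 42 57 54
f 21 54 58
f 54 31 62
f 58 62 32
f 54 62 58
f 22 38 49
f 38 26 52
f 49 52 30
f 38 52 49
f 26 61 39
f 61 32 60
f 39 60 25
f 61 60 39
f 32 62 59
f 62 31 55
f 59 55 23
f 62 55 59
f 31 57 56
f 57 28 44
f 56 44 27
f 57 44 56
f 28 43 48
f 43 22 45
f 48 45 29
f 43 45 48
f 24 50 36
f 50 30 51
f 36 51 25
f 50 51 36
f 24 36 34
f 36 25 35
f 34 35 23
f 36 35 34
f 24 34 41
f 34 23 40
f 41 40 27
f 34 40 41
f 24 41 46
f 41 27 47
f 46 47 29
f 41 47 46
f 24 46 50
f 46 29 53
f 50 53 30
f 46 53 50
f 25 51 39
f 51 30 52
f 39 52 26
f 51 52 39
f 23 35 59
f 35 25 60
f 59 60 32
f 35 60 59
f 27 40 56
f 40 23 55
f 56 55 31
f 40 55 56
f 29 47 48
f 47 27 44
f 48 44 28
f 47 44 48
f 30 53 49
f 53 29 45
f 49 45 22
f 53 45 49
f 64 63 67
f 64 67 65
f 65 67 68
f 65 68 66
f 67 63 69
f 67 69 68
f 68 69 70
f 68 70 66
f 69 63 71
f 69 71 70
f 70 71 72
f 70 72 66
f 71 63 73
f 71 73 72
f 72 73 74
f 72 74 66
f 73 63 75
f 73 75 74
f 74 75 76
f 74 76 66
f 75 63 77
f 75 77 76
f 76 77 78
f 76 78 66
f 77 63 79
f 77 79 78
f 78 79 80
f 78 80 66
f 79 63 81
f 79 81 80
f 80 81 82
f 80 82 66
f 81 63 83
f 81 83 82
f 82 83 84
f 82 84 66
f 83 63 85
f 83 85 84
f 84 85 86
f 84 86 66
f 85 63 87
f 85 87 86
f 86 87 88
f 86 88 66
f 87 63 64
f 87 64 88
f 88 64 65
f 88 65 66



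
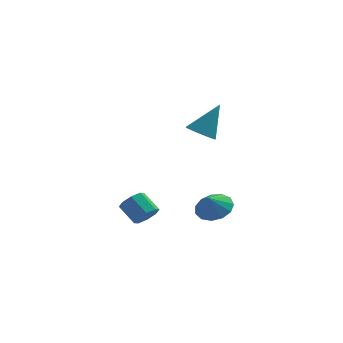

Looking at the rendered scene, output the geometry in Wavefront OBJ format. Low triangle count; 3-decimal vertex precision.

v 3.779 -2.468 -2.216
v 4.609 -2.014 -1.694
v 3.481 -2.992 -1.284
v 4.138 -1.633 -1.631
v 3.553 -1.518 -1.754
v 3.04 -1.704 -2.023
v 2.762 -2.133 -2.354
v 2.807 -2.668 -2.64
v 3.16 -3.139 -2.792
v 3.71 -3.398 -2.761
v 4.283 -3.361 -2.557
v 4.695 -3.04 -2.244
v 4.816 -2.538 -1.923
v 3.027 -2.173 3.068
v 3.578 -2.859 3.062
v 3.973 -1.427 4.872
v 3.754 -2.63 2.875
v 3.818 -2.331 2.718
v 3.762 -2.009 2.614
v 3.594 -1.712 2.579
v 3.34 -1.484 2.619
v 3.038 -1.362 2.727
v 2.734 -1.363 2.886
v 2.475 -1.488 3.074
v 2.299 -1.716 3.261
v 2.235 -2.015 3.418
v 2.291 -2.337 3.522
v 2.459 -2.635 3.557
v 2.713 -2.862 3.517
v 3.015 -2.984 3.409
v 3.319 -2.983 3.249
v 0.173 -1.974 -3.298
v 0.658 -2.14 -2.658
v -0.227 -1.432 -1.803
v -0.713 -1.266 -2.442
v 0.812 -1.603 -2.943
v -0.073 -0.895 -2.088
v 0.592 -1.283 -3.436
v -0.294 -0.575 -2.581
v 0.126 -1.368 -3.848
v -0.759 -0.66 -2.993
v -0.313 -1.808 -3.937
v -1.198 -1.1 -3.082
v -0.467 -2.345 -3.652
v -1.352 -1.637 -2.797
v -0.246 -2.665 -3.159
v -1.132 -1.957 -2.304
v 0.219 -2.58 -2.747
v -0.666 -1.872 -1.892
f 2 1 4
f 2 4 3
f 4 1 5
f 4 5 3
f 5 1 6
f 5 6 3
f 6 1 7
f 6 7 3
f 7 1 8
f 7 8 3
f 8 1 9
f 8 9 3
f 9 1 10
f 9 10 3
f 10 1 11
f 10 11 3
f 11 1 12
f 11 12 3
f 12 1 13
f 12 13 3
f 13 1 2
f 13 2 3
f 15 14 17
f 15 17 16
f 17 14 18
f 17 18 16
f 18 14 19
f 18 19 16
f 19 14 20
f 19 20 16
f 20 14 21
f 20 21 16
f 21 14 22
f 21 22 16
f 22 14 23
f 22 23 16
f 23 14 24
f 23 24 16
f 24 14 25
f 24 25 16
f 25 14 26
f 25 26 16
f 26 14 27
f 26 27 16
f 27 14 28
f 27 28 16
f 28 14 29
f 28 29 16
f 29 14 30
f 29 30 16
f 30 14 31
f 30 31 16
f 31 14 15
f 31 15 16
f 33 32 36
f 33 36 34
f 34 36 37
f 34 37 35
f 36 32 38
f 36 38 37
f 37 38 39
f 37 39 35
f 38 32 40
f 38 40 39
f 39 40 41
f 39 41 35
f 40 32 42
f 40 42 41
f 41 42 43
f 41 43 35
f 42 32 44
f 42 44 43
f 43 44 45
f 43 45 35
f 44 32 46
f 44 46 45
f 45 46 47
f 45 47 35
f 46 32 48
f 46 48 47
f 47 48 49
f 47 49 35
f 48 32 33
f 48 33 49
f 49 33 34
f 49 34 35



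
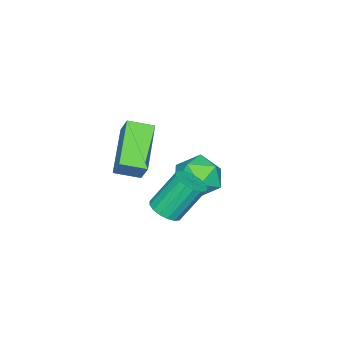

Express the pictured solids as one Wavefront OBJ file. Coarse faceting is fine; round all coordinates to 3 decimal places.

v -1.885 -1.08 -3.064
v -0.955 -1.198 -3.563
v -2.565 -2.322 -4.037
v -1.635 -2.44 -4.536
v -1.732 -2.73 -3.519
v -1.312 -1.962 -2.918
v -2.208 -1.558 -4.682
v -1.788 -0.79 -4.081
v -1.154 -1.493 -4.563
v -0.861 -2.217 -3.844
v -2.659 -1.303 -3.756
v -2.366 -2.027 -3.037
v 2.578 -1.468 -1.135
v 0.889 -2.247 -0.118
v 2.839 -1.014 -0.354
v 1.149 -1.793 0.663
v 3.131 -2.287 -0.843
v 1.441 -3.066 0.174
v 3.391 -1.833 -0.062
v 1.702 -2.612 0.955
v 1.643 -1.068 -3.297
v 2.223 -1.206 -2.969
v 1.577 -0.51 -1.535
v 0.997 -0.372 -1.863
v 2.271 -0.908 -3.092
v 1.625 -0.212 -1.658
v 2.176 -0.647 -3.261
v 1.53 0.049 -1.827
v 1.958 -0.483 -3.439
v 1.312 0.213 -2.005
v 1.669 -0.452 -3.584
v 1.023 0.244 -2.15
v 1.373 -0.563 -3.664
v 0.727 0.133 -2.23
v 1.139 -0.789 -3.659
v 0.493 -0.093 -2.225
v 1.021 -1.08 -3.572
v 0.375 -0.384 -2.137
v 1.045 -1.367 -3.421
v 0.399 -0.671 -1.987
v 1.206 -1.586 -3.242
v 0.56 -0.89 -1.808
v 1.467 -1.687 -3.076
v 0.821 -0.991 -1.642
v 1.769 -1.645 -2.96
v 1.123 -0.949 -1.526
v 2.041 -1.472 -2.922
v 1.395 -0.776 -1.488
f 1 12 6
f 1 6 2
f 1 2 8
f 1 8 11
f 1 11 12
f 2 6 10
f 6 12 5
f 12 11 3
f 11 8 7
f 8 2 9
f 4 10 5
f 4 5 3
f 4 3 7
f 4 7 9
f 4 9 10
f 5 10 6
f 3 5 12
f 7 3 11
f 9 7 8
f 10 9 2
f 14 16 13
f 17 14 13
f 13 16 15
f 15 17 13
f 14 20 16
f 18 14 17
f 18 20 14
f 16 20 15
f 19 17 15
f 15 20 19
f 19 18 17
f 20 18 19
f 22 21 25
f 22 25 23
f 23 25 26
f 23 26 24
f 25 21 27
f 25 27 26
f 26 27 28
f 26 28 24
f 27 21 29
f 27 29 28
f 28 29 30
f 28 30 24
f 29 21 31
f 29 31 30
f 30 31 32
f 30 32 24
f 31 21 33
f 31 33 32
f 32 33 34
f 32 34 24
f 33 21 35
f 33 35 34
f 34 35 36
f 34 36 24
f 35 21 37
f 35 37 36
f 36 37 38
f 36 38 24
f 37 21 39
f 37 39 38
f 38 39 40
f 38 40 24
f 39 21 41
f 39 41 40
f 40 41 42
f 40 42 24
f 41 21 43
f 41 43 42
f 42 43 44
f 42 44 24
f 43 21 45
f 43 45 44
f 44 45 46
f 44 46 24
f 45 21 47
f 45 47 46
f 46 47 48
f 46 48 24
f 47 21 22
f 47 22 48
f 48 22 23
f 48 23 24



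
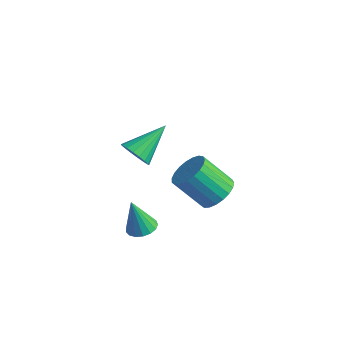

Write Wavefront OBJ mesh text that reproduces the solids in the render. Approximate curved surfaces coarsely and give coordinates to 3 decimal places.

v -0.79 -2.386 -3.109
v -0.056 -2.577 -2.975
v -1.19 -2.654 -1.291
v -0.063 -2.212 -2.923
v -0.237 -1.887 -2.913
v -0.537 -1.677 -2.948
v -0.895 -1.628 -3.02
v -1.229 -1.753 -3.112
v -1.463 -2.024 -3.203
v -1.542 -2.377 -3.273
v -1.449 -2.732 -3.305
v -1.205 -3.008 -3.292
v -0.866 -3.141 -3.237
v -0.51 -3.102 -3.153
v -0.217 -2.898 -3.058
v -0.164 2.232 -3.362
v 0.488 1.404 -3.249
v -0.725 0.66 -1.704
v -1.376 1.488 -1.818
v 0.663 1.697 -2.971
v -0.549 0.953 -1.426
v 0.696 2.082 -2.76
v -0.517 1.339 -1.215
v 0.579 2.494 -2.653
v -0.634 1.751 -1.108
v 0.334 2.86 -2.669
v -0.879 2.117 -1.124
v 0.003 3.118 -2.805
v -1.209 2.374 -1.26
v -0.356 3.222 -3.037
v -1.569 2.479 -1.492
v -0.683 3.155 -3.326
v -1.896 2.412 -1.781
v -0.919 2.929 -3.621
v -2.132 2.185 -2.076
v -1.025 2.581 -3.871
v -2.238 1.838 -2.326
v -0.982 2.174 -4.033
v -2.195 1.431 -2.488
v -0.798 1.776 -4.079
v -2.011 1.033 -2.535
v -0.503 1.458 -4.002
v -1.716 0.714 -2.457
v -0.15 1.273 -3.814
v -1.363 0.529 -2.269
v 0.2 1.254 -3.547
v -1.012 0.51 -2.003
v -0.707 -2.853 2.605
v 0.087 -3.069 2.77
v -0.453 -1.087 3.695
v 0.118 -2.877 2.451
v -0.014 -2.679 2.163
v -0.284 -2.516 1.962
v -0.638 -2.42 1.888
v -1.005 -2.409 1.957
v -1.314 -2.486 2.154
v -1.502 -2.636 2.44
v -1.533 -2.829 2.759
v -1.4 -3.026 3.047
v -1.13 -3.189 3.248
v -0.776 -3.285 3.322
v -0.409 -3.296 3.253
v -0.101 -3.219 3.057
f 2 1 4
f 2 4 3
f 4 1 5
f 4 5 3
f 5 1 6
f 5 6 3
f 6 1 7
f 6 7 3
f 7 1 8
f 7 8 3
f 8 1 9
f 8 9 3
f 9 1 10
f 9 10 3
f 10 1 11
f 10 11 3
f 11 1 12
f 11 12 3
f 12 1 13
f 12 13 3
f 13 1 14
f 13 14 3
f 14 1 15
f 14 15 3
f 15 1 2
f 15 2 3
f 17 16 20
f 17 20 18
f 18 20 21
f 18 21 19
f 20 16 22
f 20 22 21
f 21 22 23
f 21 23 19
f 22 16 24
f 22 24 23
f 23 24 25
f 23 25 19
f 24 16 26
f 24 26 25
f 25 26 27
f 25 27 19
f 26 16 28
f 26 28 27
f 27 28 29
f 27 29 19
f 28 16 30
f 28 30 29
f 29 30 31
f 29 31 19
f 30 16 32
f 30 32 31
f 31 32 33
f 31 33 19
f 32 16 34
f 32 34 33
f 33 34 35
f 33 35 19
f 34 16 36
f 34 36 35
f 35 36 37
f 35 37 19
f 36 16 38
f 36 38 37
f 37 38 39
f 37 39 19
f 38 16 40
f 38 40 39
f 39 40 41
f 39 41 19
f 40 16 42
f 40 42 41
f 41 42 43
f 41 43 19
f 42 16 44
f 42 44 43
f 43 44 45
f 43 45 19
f 44 16 46
f 44 46 45
f 45 46 47
f 45 47 19
f 46 16 17
f 46 17 47
f 47 17 18
f 47 18 19
f 49 48 51
f 49 51 50
f 51 48 52
f 51 52 50
f 52 48 53
f 52 53 50
f 53 48 54
f 53 54 50
f 54 48 55
f 54 55 50
f 55 48 56
f 55 56 50
f 56 48 57
f 56 57 50
f 57 48 58
f 57 58 50
f 58 48 59
f 58 59 50
f 59 48 60
f 59 60 50
f 60 48 61
f 60 61 50
f 61 48 62
f 61 62 50
f 62 48 63
f 62 63 50
f 63 48 49
f 63 49 50



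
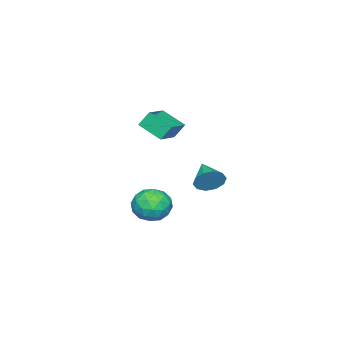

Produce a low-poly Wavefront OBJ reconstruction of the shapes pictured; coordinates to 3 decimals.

v 4.22 2.23 -3.564
v 4.834 1.312 -3.414
v 2.766 1.208 -3.866
v 3.38 0.29 -3.716
v 3.157 0.959 -2.853
v 4.056 1.591 -2.666
v 3.544 0.929 -4.614
v 4.443 1.561 -4.427
v 4.416 0.508 -4.063
v 4.177 0.526 -2.974
v 3.423 1.994 -4.306
v 3.184 2.012 -3.217
v 4.655 1.861 -3.462
v 2.945 0.659 -3.818
v 2.814 1.052 -3.31
v 3.175 0.512 -3.222
v 4.197 2.025 -3.023
v 4.558 1.485 -2.935
v 3.573 1.277 -2.605
v 3.042 1.035 -4.345
v 3.403 0.495 -4.257
v 4.425 2.008 -4.058
v 4.786 1.468 -3.97
v 4.027 1.243 -4.675
v 4.77 0.849 -3.756
v 3.915 0.248 -3.933
v 4.012 0.624 -4.461
v 4.54 0.995 -4.351
v 4.63 0.86 -3.116
v 3.775 0.259 -3.294
v 3.644 0.652 -2.786
v 4.172 1.023 -2.676
v 4.384 0.387 -3.497
v 3.825 2.261 -3.986
v 2.97 1.66 -4.164
v 3.428 1.497 -4.604
v 3.956 1.868 -4.494
v 3.685 2.272 -3.347
v 2.83 1.671 -3.524
v 3.06 1.525 -2.929
v 3.588 1.896 -2.819
v 3.216 2.133 -3.783
v 2.812 4.043 -1.648
v 3.288 3.957 -0.936
v 1.788 2.977 -1.092
v 2.933 4.343 -0.851
v 2.532 4.614 -1.069
v 2.238 4.668 -1.509
v 2.163 4.483 -2.002
v 2.337 4.13 -2.359
v 2.692 3.744 -2.445
v 3.093 3.472 -2.226
v 3.387 3.419 -1.787
v 3.462 3.604 -1.294
v -3.802 -1.479 -1.375
v -3.832 -2.911 -0.617
v -2.062 -1.243 -0.858
v -2.093 -2.675 -0.101
v -3.467 -1.965 -2.279
v -3.498 -3.397 -1.522
v -1.728 -1.729 -1.763
v -1.758 -3.161 -1.005
f 1 38 17
f 38 12 41
f 17 41 6
f 38 41 17
f 1 17 13
f 17 6 18
f 13 18 2
f 17 18 13
f 1 13 22
f 13 2 23
f 22 23 8
f 13 23 22
f 1 22 34
f 22 8 37
f 34 37 11
f 22 37 34
f 1 34 38
f 34 11 42
f 38 42 12
f 34 42 38
f 2 18 29
f 18 6 32
f 29 32 10
f 18 32 29
f 6 41 19
f 41 12 40
f 19 40 5
f 41 40 19
f 12 42 39
f 42 11 35
f 39 35 3
f 42 35 39
f 11 37 36
f 37 8 24
f 36 24 7
f 37 24 36
f 8 23 28
f 23 2 25
f 28 25 9
f 23 25 28
f 4 30 16
f 30 10 31
f 16 31 5
f 30 31 16
f 4 16 14
f 16 5 15
f 14 15 3
f 16 15 14
f 4 14 21
f 14 3 20
f 21 20 7
f 14 20 21
f 4 21 26
f 21 7 27
f 26 27 9
f 21 27 26
f 4 26 30
f 26 9 33
f 30 33 10
f 26 33 30
f 5 31 19
f 31 10 32
f 19 32 6
f 31 32 19
f 3 15 39
f 15 5 40
f 39 40 12
f 15 40 39
f 7 20 36
f 20 3 35
f 36 35 11
f 20 35 36
f 9 27 28
f 27 7 24
f 28 24 8
f 27 24 28
f 10 33 29
f 33 9 25
f 29 25 2
f 33 25 29
f 44 43 46
f 44 46 45
f 46 43 47
f 46 47 45
f 47 43 48
f 47 48 45
f 48 43 49
f 48 49 45
f 49 43 50
f 49 50 45
f 50 43 51
f 50 51 45
f 51 43 52
f 51 52 45
f 52 43 53
f 52 53 45
f 53 43 54
f 53 54 45
f 54 43 44
f 54 44 45
f 56 58 55
f 59 56 55
f 55 58 57
f 57 59 55
f 56 62 58
f 60 56 59
f 60 62 56
f 58 62 57
f 61 59 57
f 57 62 61
f 61 60 59
f 62 60 61



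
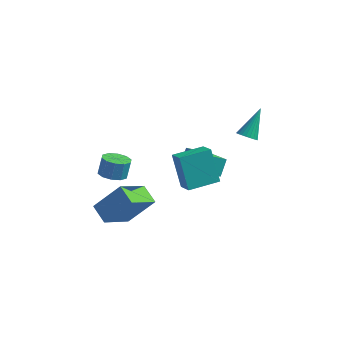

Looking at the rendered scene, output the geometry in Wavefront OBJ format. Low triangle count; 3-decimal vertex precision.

v -3.201 -2.128 2.179
v -2.566 -2.516 2.274
v -2.504 -2.18 3.236
v -3.139 -1.792 3.141
v -2.454 -2.094 2.12
v -2.392 -1.758 3.081
v -2.627 -1.685 1.988
v -2.565 -1.349 2.949
v -3.019 -1.445 1.929
v -2.958 -1.109 2.89
v -3.481 -1.466 1.966
v -3.419 -1.13 2.927
v -3.836 -1.74 2.084
v -3.774 -1.404 3.046
v -3.948 -2.162 2.239
v -3.886 -1.826 3.2
v -3.775 -2.571 2.371
v -3.713 -2.235 3.332
v -3.382 -2.811 2.43
v -3.321 -2.475 3.391
v -2.921 -2.79 2.393
v -2.859 -2.454 3.354
v -2.739 -3.921 0.077
v -3.621 -3.372 0.546
v -2.288 -2.307 -0.96
v -3.17 -1.759 -0.49
v -1.57 -3.301 1.55
v -2.452 -2.753 2.02
v -1.119 -1.688 0.514
v -2.001 -1.139 0.983
v 1.047 -2.481 2.838
v 0.33 -1.998 4.586
v 0.366 -1.897 2.398
v -0.351 -1.414 4.146
v 2.091 -1.206 2.914
v 1.374 -0.723 4.662
v 1.41 -0.622 2.474
v 0.693 -0.139 4.222
v 1.566 3.088 2.941
v 1.874 3.427 2.602
v 1.754 4.292 4.319
v 1.669 3.503 2.564
v 1.448 3.516 2.583
v 1.244 3.463 2.657
v 1.09 3.353 2.774
v 1.009 3.203 2.916
v 1.012 3.035 3.062
v 1.1 2.876 3.19
v 1.258 2.748 3.279
v 1.464 2.673 3.318
v 1.685 2.66 3.298
v 1.888 2.713 3.225
v 2.042 2.823 3.108
v 2.124 2.973 2.966
v 2.121 3.14 2.82
v 2.033 3.3 2.692
v 0.666 -0.595 2.624
v 0.686 0.038 3.449
v -0.848 0.519 1.806
v -0.828 1.152 2.631
v 1.508 0.128 2.049
v 1.528 0.761 2.874
v -0.006 1.242 1.231
v 0.014 1.875 2.056
f 2 1 5
f 2 5 3
f 3 5 6
f 3 6 4
f 5 1 7
f 5 7 6
f 6 7 8
f 6 8 4
f 7 1 9
f 7 9 8
f 8 9 10
f 8 10 4
f 9 1 11
f 9 11 10
f 10 11 12
f 10 12 4
f 11 1 13
f 11 13 12
f 12 13 14
f 12 14 4
f 13 1 15
f 13 15 14
f 14 15 16
f 14 16 4
f 15 1 17
f 15 17 16
f 16 17 18
f 16 18 4
f 17 1 19
f 17 19 18
f 18 19 20
f 18 20 4
f 19 1 21
f 19 21 20
f 20 21 22
f 20 22 4
f 21 1 2
f 21 2 22
f 22 2 3
f 22 3 4
f 24 26 23
f 27 24 23
f 23 26 25
f 25 27 23
f 24 30 26
f 28 24 27
f 28 30 24
f 26 30 25
f 29 27 25
f 25 30 29
f 29 28 27
f 30 28 29
f 32 34 31
f 35 32 31
f 31 34 33
f 33 35 31
f 32 38 34
f 36 32 35
f 36 38 32
f 34 38 33
f 37 35 33
f 33 38 37
f 37 36 35
f 38 36 37
f 40 39 42
f 40 42 41
f 42 39 43
f 42 43 41
f 43 39 44
f 43 44 41
f 44 39 45
f 44 45 41
f 45 39 46
f 45 46 41
f 46 39 47
f 46 47 41
f 47 39 48
f 47 48 41
f 48 39 49
f 48 49 41
f 49 39 50
f 49 50 41
f 50 39 51
f 50 51 41
f 51 39 52
f 51 52 41
f 52 39 53
f 52 53 41
f 53 39 54
f 53 54 41
f 54 39 55
f 54 55 41
f 55 39 56
f 55 56 41
f 56 39 40
f 56 40 41
f 58 60 57
f 61 58 57
f 57 60 59
f 59 61 57
f 58 64 60
f 62 58 61
f 62 64 58
f 60 64 59
f 63 61 59
f 59 64 63
f 63 62 61
f 64 62 63



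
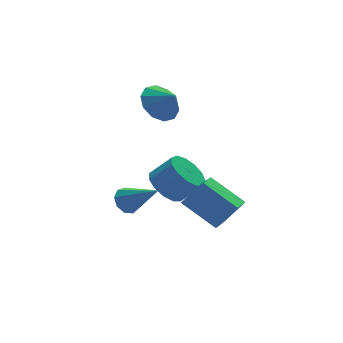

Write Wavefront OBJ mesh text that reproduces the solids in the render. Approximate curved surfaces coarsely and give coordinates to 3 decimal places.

v 0.356 2.845 -2.248
v 1.178 3.109 -2.791
v 2.006 2.618 -1.774
v 1.184 2.355 -1.232
v 1.047 3.563 -2.465
v 1.875 3.073 -1.448
v 0.697 3.79 -2.07
v 1.525 3.299 -1.053
v 0.238 3.717 -1.732
v 1.066 3.226 -0.715
v -0.183 3.367 -1.557
v 0.644 2.876 -0.541
v -0.433 2.851 -1.603
v 0.394 2.361 -0.586
v -0.433 2.334 -1.853
v 0.395 1.843 -0.836
v -0.182 1.979 -2.229
v 0.646 1.488 -1.212
v 0.24 1.899 -2.611
v 1.068 1.408 -1.594
v 0.699 2.119 -2.878
v 1.527 1.629 -1.861
v 1.049 2.57 -2.945
v 1.877 2.08 -1.928
v -0.089 2.492 3.219
v 0.86 2.828 3.058
v 0.289 1.768 3.941
v 0.611 3.166 3.528
v 0.095 3.247 3.88
v -0.492 3.039 3.98
v -0.925 2.623 3.789
v -1.039 2.156 3.381
v -0.79 1.818 2.911
v -0.273 1.737 2.558
v 0.313 1.945 2.459
v 0.746 2.361 2.649
v -2.138 1.493 -1.64
v -1.615 1.928 -1.475
v -1.362 0.107 -0.44
v -1.979 1.988 -1.171
v -2.418 1.816 -1.085
v -2.726 1.493 -1.26
v -2.758 1.17 -1.612
v -2.501 0.998 -1.977
v -2.073 1.058 -2.184
v -1.676 1.321 -2.137
v -1.495 1.665 -1.857
v -1.045 -1.307 -0.454
v -0.2 -1.562 0.646
v -0.173 -0.383 -0.91
v 0.672 -0.638 0.19
v -0.152 -2.642 -1.45
v 0.693 -2.897 -0.35
v 0.72 -1.718 -1.906
v 1.565 -1.973 -0.806
f 2 1 5
f 2 5 3
f 3 5 6
f 3 6 4
f 5 1 7
f 5 7 6
f 6 7 8
f 6 8 4
f 7 1 9
f 7 9 8
f 8 9 10
f 8 10 4
f 9 1 11
f 9 11 10
f 10 11 12
f 10 12 4
f 11 1 13
f 11 13 12
f 12 13 14
f 12 14 4
f 13 1 15
f 13 15 14
f 14 15 16
f 14 16 4
f 15 1 17
f 15 17 16
f 16 17 18
f 16 18 4
f 17 1 19
f 17 19 18
f 18 19 20
f 18 20 4
f 19 1 21
f 19 21 20
f 20 21 22
f 20 22 4
f 21 1 23
f 21 23 22
f 22 23 24
f 22 24 4
f 23 1 2
f 23 2 24
f 24 2 3
f 24 3 4
f 26 25 28
f 26 28 27
f 28 25 29
f 28 29 27
f 29 25 30
f 29 30 27
f 30 25 31
f 30 31 27
f 31 25 32
f 31 32 27
f 32 25 33
f 32 33 27
f 33 25 34
f 33 34 27
f 34 25 35
f 34 35 27
f 35 25 36
f 35 36 27
f 36 25 26
f 36 26 27
f 38 37 40
f 38 40 39
f 40 37 41
f 40 41 39
f 41 37 42
f 41 42 39
f 42 37 43
f 42 43 39
f 43 37 44
f 43 44 39
f 44 37 45
f 44 45 39
f 45 37 46
f 45 46 39
f 46 37 47
f 46 47 39
f 47 37 38
f 47 38 39
f 49 51 48
f 52 49 48
f 48 51 50
f 50 52 48
f 49 55 51
f 53 49 52
f 53 55 49
f 51 55 50
f 54 52 50
f 50 55 54
f 54 53 52
f 55 53 54



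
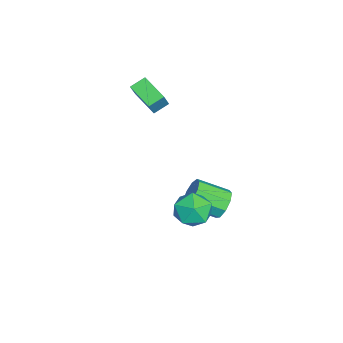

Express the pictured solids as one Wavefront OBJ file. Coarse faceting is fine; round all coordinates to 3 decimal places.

v -4.667 -1.965 2.445
v -5.233 -1.188 2.916
v -3.458 -0.709 1.827
v -4.023 0.068 2.298
v -3.877 -2.128 3.662
v -4.442 -1.351 4.133
v -2.667 -0.872 3.044
v -3.233 -0.095 3.515
v 2.106 3.257 -1.856
v 3.306 3.121 -1.489
v 1.634 1.479 -0.971
v 2.834 1.343 -0.604
v 2.113 2.24 -0.086
v 2.405 3.339 -0.633
v 2.535 1.261 -1.827
v 2.827 2.36 -2.374
v 3.571 1.888 -1.471
v 3.31 2.492 -0.395
v 1.63 2.108 -2.065
v 1.369 2.712 -0.989
v -1.67 3.535 -4.329
v -1.142 3.171 -5.135
v -0.982 1.322 -4.197
v -1.51 1.685 -3.391
v -0.699 3.449 -4.663
v -0.54 1.6 -3.725
v -0.71 3.767 -4.034
v -0.551 1.918 -3.096
v -1.171 3.976 -3.544
v -1.012 2.127 -2.605
v -1.865 3.979 -3.421
v -1.705 2.129 -2.482
v -2.467 3.774 -3.723
v -2.308 1.924 -2.784
v -2.696 3.457 -4.309
v -2.537 1.607 -3.37
v -2.445 3.176 -4.904
v -2.286 1.327 -3.966
v -1.831 3.063 -5.231
v -1.672 1.214 -4.292
f 2 4 1
f 5 2 1
f 1 4 3
f 3 5 1
f 2 8 4
f 6 2 5
f 6 8 2
f 4 8 3
f 7 5 3
f 3 8 7
f 7 6 5
f 8 6 7
f 9 20 14
f 9 14 10
f 9 10 16
f 9 16 19
f 9 19 20
f 10 14 18
f 14 20 13
f 20 19 11
f 19 16 15
f 16 10 17
f 12 18 13
f 12 13 11
f 12 11 15
f 12 15 17
f 12 17 18
f 13 18 14
f 11 13 20
f 15 11 19
f 17 15 16
f 18 17 10
f 22 21 25
f 22 25 23
f 23 25 26
f 23 26 24
f 25 21 27
f 25 27 26
f 26 27 28
f 26 28 24
f 27 21 29
f 27 29 28
f 28 29 30
f 28 30 24
f 29 21 31
f 29 31 30
f 30 31 32
f 30 32 24
f 31 21 33
f 31 33 32
f 32 33 34
f 32 34 24
f 33 21 35
f 33 35 34
f 34 35 36
f 34 36 24
f 35 21 37
f 35 37 36
f 36 37 38
f 36 38 24
f 37 21 39
f 37 39 38
f 38 39 40
f 38 40 24
f 39 21 22
f 39 22 40
f 40 22 23
f 40 23 24



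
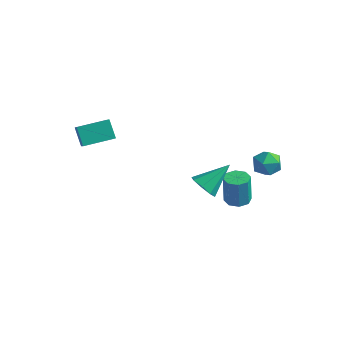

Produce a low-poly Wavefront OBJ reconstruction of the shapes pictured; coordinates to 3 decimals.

v -3.792 -3.015 1.543
v -4.468 -2.653 2.453
v -2.749 -1.709 1.798
v -3.425 -1.348 2.708
v -2.915 -3.912 2.552
v -3.591 -3.551 3.462
v -1.872 -2.607 2.807
v -2.548 -2.245 3.717
v 3.273 -2.323 1.342
v 3.584 -1.937 0.701
v 3.907 -0.977 2.458
v 3.001 -1.764 0.822
v 2.578 -1.918 1.248
v 2.562 -2.309 1.729
v 2.962 -2.708 1.983
v 3.545 -2.882 1.861
v 3.968 -2.728 1.435
v 3.984 -2.337 0.955
v 3.208 3.901 -0.995
v 4.023 3.564 -0.945
v 2.737 2.896 -0.095
v 3.552 2.559 -0.045
v 3.377 3.348 0.312
v 3.668 3.969 -0.244
v 3.092 2.491 -0.796
v 3.383 3.112 -1.352
v 3.951 2.693 -0.822
v 4.128 3.222 -0.137
v 2.632 3.238 -0.903
v 2.809 3.767 -0.218
v 1.44 3.5 -4.634
v 1.999 3.983 -4.609
v 1.92 3.983 -2.841
v 1.36 3.5 -2.866
v 1.494 4.238 -4.631
v 1.415 4.238 -2.863
v 0.957 4.061 -4.656
v 0.878 4.06 -2.887
v 0.702 3.555 -4.667
v 0.623 3.554 -2.899
v 0.88 3.017 -4.659
v 0.801 3.017 -2.891
v 1.385 2.762 -4.637
v 1.306 2.762 -2.869
v 1.922 2.94 -4.613
v 1.843 2.939 -2.844
v 2.177 3.446 -4.601
v 2.098 3.445 -2.833
f 2 4 1
f 5 2 1
f 1 4 3
f 3 5 1
f 2 8 4
f 6 2 5
f 6 8 2
f 4 8 3
f 7 5 3
f 3 8 7
f 7 6 5
f 8 6 7
f 10 9 12
f 10 12 11
f 12 9 13
f 12 13 11
f 13 9 14
f 13 14 11
f 14 9 15
f 14 15 11
f 15 9 16
f 15 16 11
f 16 9 17
f 16 17 11
f 17 9 18
f 17 18 11
f 18 9 10
f 18 10 11
f 19 30 24
f 19 24 20
f 19 20 26
f 19 26 29
f 19 29 30
f 20 24 28
f 24 30 23
f 30 29 21
f 29 26 25
f 26 20 27
f 22 28 23
f 22 23 21
f 22 21 25
f 22 25 27
f 22 27 28
f 23 28 24
f 21 23 30
f 25 21 29
f 27 25 26
f 28 27 20
f 32 31 35
f 32 35 33
f 33 35 36
f 33 36 34
f 35 31 37
f 35 37 36
f 36 37 38
f 36 38 34
f 37 31 39
f 37 39 38
f 38 39 40
f 38 40 34
f 39 31 41
f 39 41 40
f 40 41 42
f 40 42 34
f 41 31 43
f 41 43 42
f 42 43 44
f 42 44 34
f 43 31 45
f 43 45 44
f 44 45 46
f 44 46 34
f 45 31 47
f 45 47 46
f 46 47 48
f 46 48 34
f 47 31 32
f 47 32 48
f 48 32 33
f 48 33 34



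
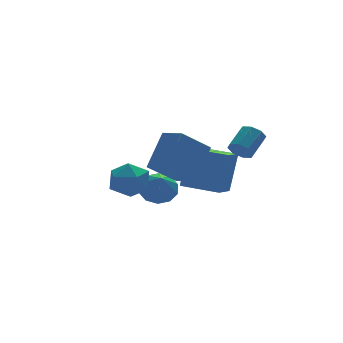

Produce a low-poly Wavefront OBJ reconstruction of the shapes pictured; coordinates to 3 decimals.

v 0.496 -3.325 0.791
v 0.834 -3.805 0.728
v 1.702 -3.274 1.345
v 1.364 -2.795 1.409
v 0.89 -3.507 0.393
v 1.759 -2.977 1.01
v 0.716 -3.103 0.291
v 1.585 -2.573 0.908
v 0.413 -2.829 0.483
v 1.281 -2.299 1.1
v 0.158 -2.846 0.855
v 1.026 -2.315 1.472
v 0.101 -3.143 1.19
v 0.97 -2.613 1.807
v 0.275 -3.547 1.292
v 1.144 -3.017 1.909
v 0.579 -3.821 1.1
v 1.447 -3.291 1.717
v -0.324 2.448 -3.612
v 0.347 1.922 -3.866
v -0.776 1.292 -2.408
v 0.534 2.258 -3.473
v 0.393 2.667 -3.133
v -0.022 2.992 -2.976
v -0.552 3.11 -3.062
v -0.995 2.975 -3.358
v -1.182 2.639 -3.752
v -1.041 2.23 -4.092
v -0.626 1.904 -4.248
v -0.096 1.787 -4.162
v -1.761 -3.754 -0.294
v -3.113 -3.841 0.797
v -2.082 -2.706 -0.608
v -3.434 -2.793 0.483
v -0.686 -3.007 1.097
v -2.038 -3.094 2.188
v -1.007 -1.959 0.783
v -2.359 -2.046 1.874
v -2.677 0.045 -0.83
v -2.378 -0.453 -1.617
v -3.982 -0.847 -0.763
v -3.683 -1.345 -1.55
v -3.207 -1.44 -0.701
v -2.401 -0.889 -0.742
v -3.959 -0.411 -1.638
v -3.153 0.14 -1.679
v -3.17 -0.734 -2.116
v -2.705 -1.371 -1.537
v -3.655 0.071 -0.843
v -3.19 -0.566 -0.264
v -0.584 -0.098 -2.306
v 0.031 0.286 -0.399
v 0.414 0.824 -2.813
v 1.028 1.208 -0.906
v 0.572 -1.408 -2.414
v 1.186 -1.024 -0.507
v 1.569 -0.486 -2.921
v 2.184 -0.102 -1.014
f 2 1 5
f 2 5 3
f 3 5 6
f 3 6 4
f 5 1 7
f 5 7 6
f 6 7 8
f 6 8 4
f 7 1 9
f 7 9 8
f 8 9 10
f 8 10 4
f 9 1 11
f 9 11 10
f 10 11 12
f 10 12 4
f 11 1 13
f 11 13 12
f 12 13 14
f 12 14 4
f 13 1 15
f 13 15 14
f 14 15 16
f 14 16 4
f 15 1 17
f 15 17 16
f 16 17 18
f 16 18 4
f 17 1 2
f 17 2 18
f 18 2 3
f 18 3 4
f 20 19 22
f 20 22 21
f 22 19 23
f 22 23 21
f 23 19 24
f 23 24 21
f 24 19 25
f 24 25 21
f 25 19 26
f 25 26 21
f 26 19 27
f 26 27 21
f 27 19 28
f 27 28 21
f 28 19 29
f 28 29 21
f 29 19 30
f 29 30 21
f 30 19 20
f 30 20 21
f 32 34 31
f 35 32 31
f 31 34 33
f 33 35 31
f 32 38 34
f 36 32 35
f 36 38 32
f 34 38 33
f 37 35 33
f 33 38 37
f 37 36 35
f 38 36 37
f 39 50 44
f 39 44 40
f 39 40 46
f 39 46 49
f 39 49 50
f 40 44 48
f 44 50 43
f 50 49 41
f 49 46 45
f 46 40 47
f 42 48 43
f 42 43 41
f 42 41 45
f 42 45 47
f 42 47 48
f 43 48 44
f 41 43 50
f 45 41 49
f 47 45 46
f 48 47 40
f 52 54 51
f 55 52 51
f 51 54 53
f 53 55 51
f 52 58 54
f 56 52 55
f 56 58 52
f 54 58 53
f 57 55 53
f 53 58 57
f 57 56 55
f 58 56 57



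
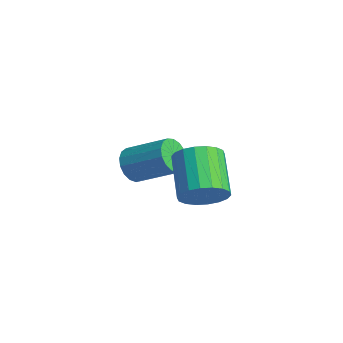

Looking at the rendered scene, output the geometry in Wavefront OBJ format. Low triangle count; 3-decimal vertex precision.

v -0.489 -1.044 1.906
v 0.021 -1.114 1.293
v 1.218 0.014 2.162
v 0.709 0.084 2.774
v -0.195 -0.812 1.199
v 1.003 0.316 2.067
v -0.478 -0.563 1.267
v 0.719 0.565 2.135
v -0.764 -0.425 1.481
v 0.434 0.703 2.349
v -0.986 -0.428 1.792
v 0.211 0.7 2.66
v -1.095 -0.573 2.13
v 0.102 0.556 2.998
v -1.065 -0.825 2.416
v 0.132 0.303 3.284
v -0.903 -1.128 2.585
v 0.295 0.001 3.454
v -0.645 -1.411 2.599
v 0.552 -0.283 3.467
v -0.352 -1.61 2.454
v 0.845 -0.482 3.322
v -0.091 -1.68 2.184
v 1.107 -0.552 3.052
v 0.08 -1.604 1.849
v 1.277 -0.476 2.718
v 0.12 -1.4 1.528
v 1.318 -0.272 2.396
v 4.224 -0.295 2.64
v 4.686 0.443 2.966
v 3.178 0.874 4.126
v 2.716 0.135 3.8
v 4.481 0.598 2.642
v 2.973 1.029 3.801
v 4.225 0.577 2.317
v 2.717 1.008 3.477
v 3.969 0.382 2.057
v 2.461 0.813 3.216
v 3.763 0.053 1.912
v 2.256 0.484 3.071
v 3.649 -0.344 1.911
v 2.141 0.087 3.07
v 3.648 -0.732 2.055
v 2.141 -0.301 3.214
v 3.762 -1.034 2.314
v 2.254 -0.603 3.474
v 3.967 -1.189 2.639
v 2.459 -0.758 3.798
v 4.223 -1.168 2.963
v 2.715 -0.737 4.123
v 4.479 -0.973 3.224
v 2.971 -0.542 4.383
v 4.684 -0.644 3.369
v 3.177 -0.213 4.528
v 4.799 -0.247 3.37
v 3.291 0.184 4.529
v 4.799 0.141 3.226
v 3.292 0.572 4.385
f 2 1 5
f 2 5 3
f 3 5 6
f 3 6 4
f 5 1 7
f 5 7 6
f 6 7 8
f 6 8 4
f 7 1 9
f 7 9 8
f 8 9 10
f 8 10 4
f 9 1 11
f 9 11 10
f 10 11 12
f 10 12 4
f 11 1 13
f 11 13 12
f 12 13 14
f 12 14 4
f 13 1 15
f 13 15 14
f 14 15 16
f 14 16 4
f 15 1 17
f 15 17 16
f 16 17 18
f 16 18 4
f 17 1 19
f 17 19 18
f 18 19 20
f 18 20 4
f 19 1 21
f 19 21 20
f 20 21 22
f 20 22 4
f 21 1 23
f 21 23 22
f 22 23 24
f 22 24 4
f 23 1 25
f 23 25 24
f 24 25 26
f 24 26 4
f 25 1 27
f 25 27 26
f 26 27 28
f 26 28 4
f 27 1 2
f 27 2 28
f 28 2 3
f 28 3 4
f 30 29 33
f 30 33 31
f 31 33 34
f 31 34 32
f 33 29 35
f 33 35 34
f 34 35 36
f 34 36 32
f 35 29 37
f 35 37 36
f 36 37 38
f 36 38 32
f 37 29 39
f 37 39 38
f 38 39 40
f 38 40 32
f 39 29 41
f 39 41 40
f 40 41 42
f 40 42 32
f 41 29 43
f 41 43 42
f 42 43 44
f 42 44 32
f 43 29 45
f 43 45 44
f 44 45 46
f 44 46 32
f 45 29 47
f 45 47 46
f 46 47 48
f 46 48 32
f 47 29 49
f 47 49 48
f 48 49 50
f 48 50 32
f 49 29 51
f 49 51 50
f 50 51 52
f 50 52 32
f 51 29 53
f 51 53 52
f 52 53 54
f 52 54 32
f 53 29 55
f 53 55 54
f 54 55 56
f 54 56 32
f 55 29 57
f 55 57 56
f 56 57 58
f 56 58 32
f 57 29 30
f 57 30 58
f 58 30 31
f 58 31 32



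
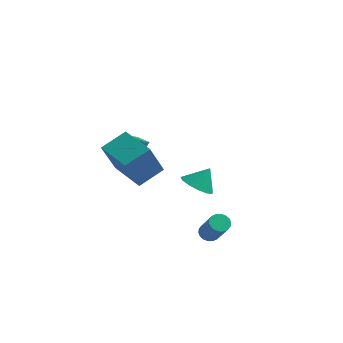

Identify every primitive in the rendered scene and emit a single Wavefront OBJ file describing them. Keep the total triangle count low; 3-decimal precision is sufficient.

v -3.78 4.205 -1.559
v -3.514 3.995 -2.029
v -2.78 3.595 -0.721
v -3.407 4.209 -2.002
v -3.364 4.423 -1.898
v -3.393 4.598 -1.735
v -3.489 4.706 -1.542
v -3.636 4.727 -1.352
v -3.807 4.657 -1.197
v -3.974 4.51 -1.105
v -4.108 4.309 -1.091
v -4.185 4.091 -1.158
v -4.191 3.892 -1.295
v -4.127 3.747 -1.477
v -4.003 3.681 -1.673
v -3.841 3.706 -1.849
v -3.668 3.817 -1.975
v 1.534 -1.821 0.582
v 2.189 -1.546 0.114
v 1.986 -1.339 1.498
v 1.857 -1.201 0.097
v 1.422 -1.053 0.234
v 1.023 -1.148 0.481
v 0.786 -1.457 0.76
v 0.787 -1.882 0.982
v 1.024 -2.286 1.077
v 1.424 -2.543 1.015
v 1.858 -2.571 0.815
v 2.189 -2.36 0.541
v 2.313 -1.978 0.28
v 2.142 -1.826 -2.439
v 2.557 -1.539 -2.513
v 3.313 -2.287 -1.175
v 2.898 -2.574 -1.101
v 2.432 -1.412 -2.372
v 3.189 -2.16 -1.034
v 2.25 -1.367 -2.244
v 3.007 -2.115 -0.906
v 2.047 -1.413 -2.155
v 2.803 -2.161 -0.816
v 1.862 -1.541 -2.122
v 2.619 -2.289 -0.783
v 1.733 -1.725 -2.152
v 2.489 -2.473 -0.813
v 1.684 -1.929 -2.239
v 2.441 -2.677 -0.9
v 1.727 -2.113 -2.365
v 2.483 -2.861 -1.027
v 1.851 -2.24 -2.506
v 2.608 -2.988 -1.168
v 2.033 -2.285 -2.634
v 2.79 -3.033 -1.296
v 2.237 -2.239 -2.724
v 2.993 -2.987 -1.385
v 2.421 -2.111 -2.757
v 3.178 -2.859 -1.418
v 2.551 -1.927 -2.727
v 3.307 -2.675 -1.388
v 2.599 -1.723 -2.64
v 3.356 -2.471 -1.301
v -2.96 -0.341 -0.183
v -3.332 -1.113 1.568
v -2.163 0.707 0.448
v -2.536 -0.065 2.2
v -1.344 -1.475 -0.34
v -1.717 -2.247 1.412
v -0.548 -0.427 0.292
v -0.92 -1.199 2.043
f 2 1 4
f 2 4 3
f 4 1 5
f 4 5 3
f 5 1 6
f 5 6 3
f 6 1 7
f 6 7 3
f 7 1 8
f 7 8 3
f 8 1 9
f 8 9 3
f 9 1 10
f 9 10 3
f 10 1 11
f 10 11 3
f 11 1 12
f 11 12 3
f 12 1 13
f 12 13 3
f 13 1 14
f 13 14 3
f 14 1 15
f 14 15 3
f 15 1 16
f 15 16 3
f 16 1 17
f 16 17 3
f 17 1 2
f 17 2 3
f 19 18 21
f 19 21 20
f 21 18 22
f 21 22 20
f 22 18 23
f 22 23 20
f 23 18 24
f 23 24 20
f 24 18 25
f 24 25 20
f 25 18 26
f 25 26 20
f 26 18 27
f 26 27 20
f 27 18 28
f 27 28 20
f 28 18 29
f 28 29 20
f 29 18 30
f 29 30 20
f 30 18 19
f 30 19 20
f 32 31 35
f 32 35 33
f 33 35 36
f 33 36 34
f 35 31 37
f 35 37 36
f 36 37 38
f 36 38 34
f 37 31 39
f 37 39 38
f 38 39 40
f 38 40 34
f 39 31 41
f 39 41 40
f 40 41 42
f 40 42 34
f 41 31 43
f 41 43 42
f 42 43 44
f 42 44 34
f 43 31 45
f 43 45 44
f 44 45 46
f 44 46 34
f 45 31 47
f 45 47 46
f 46 47 48
f 46 48 34
f 47 31 49
f 47 49 48
f 48 49 50
f 48 50 34
f 49 31 51
f 49 51 50
f 50 51 52
f 50 52 34
f 51 31 53
f 51 53 52
f 52 53 54
f 52 54 34
f 53 31 55
f 53 55 54
f 54 55 56
f 54 56 34
f 55 31 57
f 55 57 56
f 56 57 58
f 56 58 34
f 57 31 59
f 57 59 58
f 58 59 60
f 58 60 34
f 59 31 32
f 59 32 60
f 60 32 33
f 60 33 34
f 62 64 61
f 65 62 61
f 61 64 63
f 63 65 61
f 62 68 64
f 66 62 65
f 66 68 62
f 64 68 63
f 67 65 63
f 63 68 67
f 67 66 65
f 68 66 67

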